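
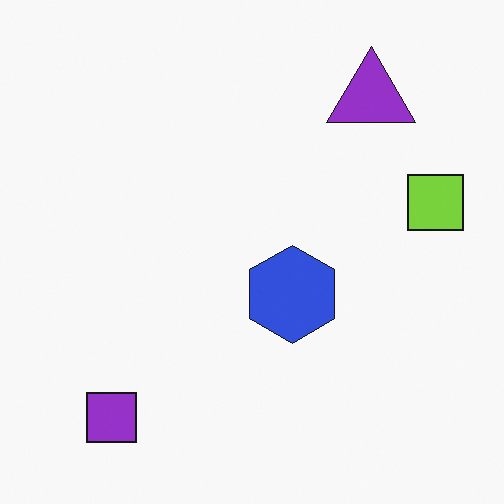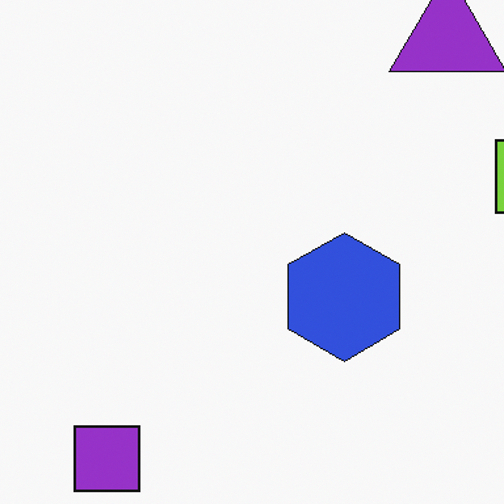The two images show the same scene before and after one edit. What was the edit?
This is the original image cropped to a modestly smaller region and rescaled.

The visible shapes are larger and the field of view is narrower; shapes near the original edges may be partly or wholly outside the frame — a crop-and-rescale.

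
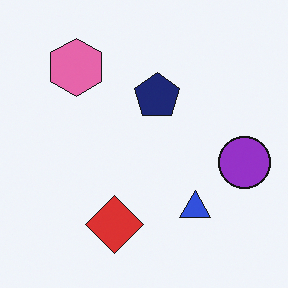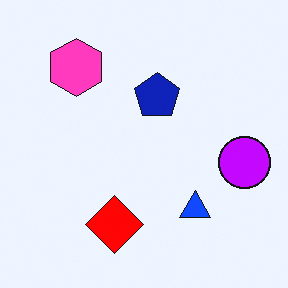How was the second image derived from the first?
The transformation is: made much more vivid (saturation change).

All colors are more vivid — a global saturation change.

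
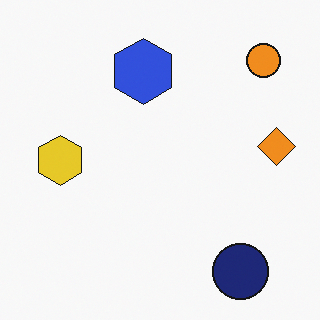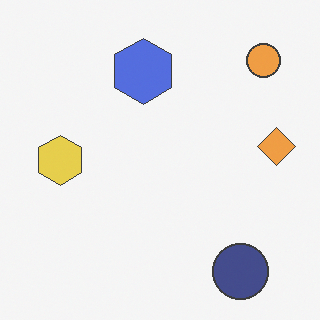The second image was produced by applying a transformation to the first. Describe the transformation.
The image was given slightly reduced contrast.

Tones are pushed toward mid-grey across the whole image — a global contrast change.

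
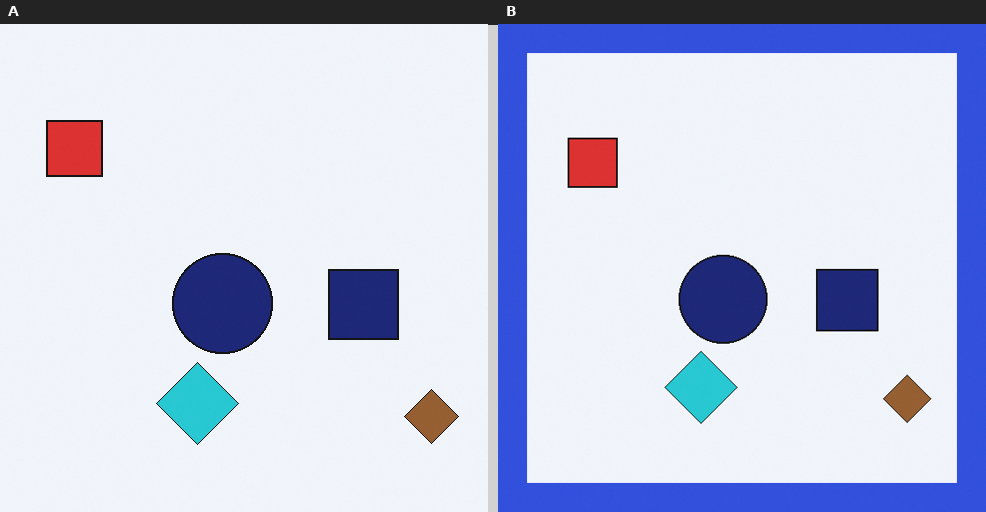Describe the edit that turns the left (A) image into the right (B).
It was framed with a blue border.

A solid blue frame runs around the edge of the right (B) image, with the content slightly shrunk inside it.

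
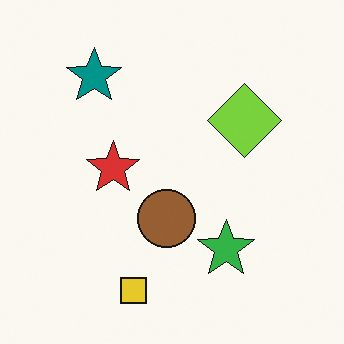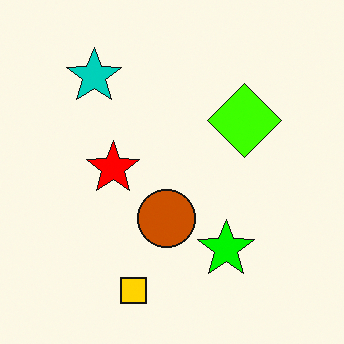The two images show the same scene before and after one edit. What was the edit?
It was heavily oversaturated.

All colors are more vivid — a global saturation change.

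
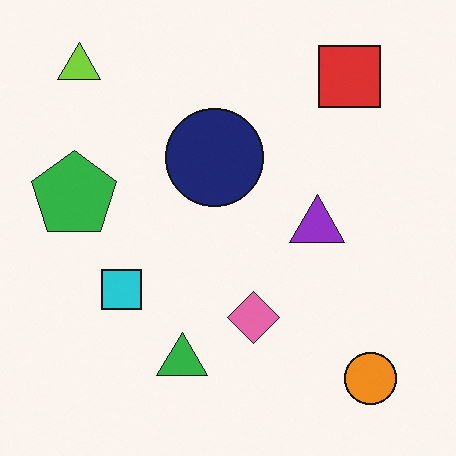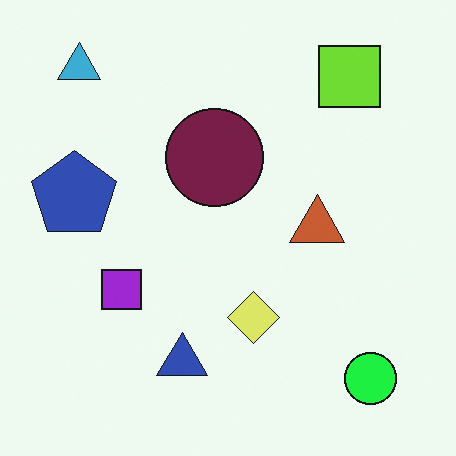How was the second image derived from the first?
The transformation is: hue-shifted by a moderate amount.

Every shape's color has rotated by the same amount around the hue wheel — a uniform hue shift.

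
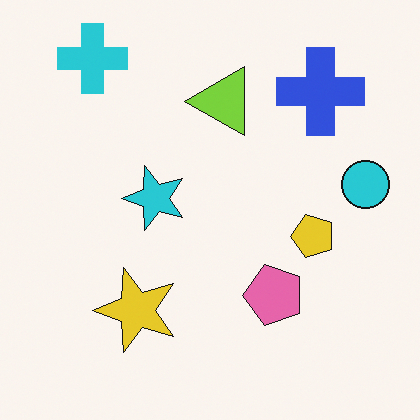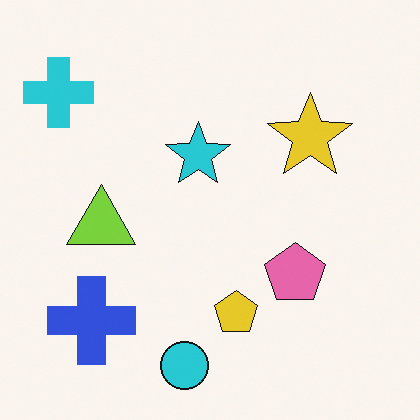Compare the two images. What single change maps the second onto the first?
The image was transposed (reflected across the top-left ↔ bottom-right diagonal).

Shapes have swapped their row and column positions — what was in the top-right is now in the bottom-left — a diagonal reflection.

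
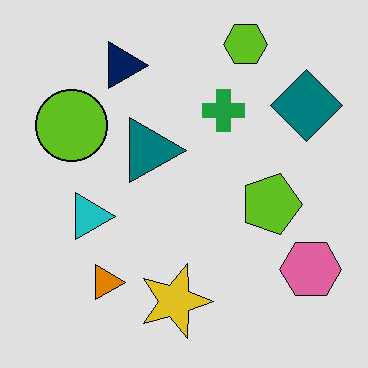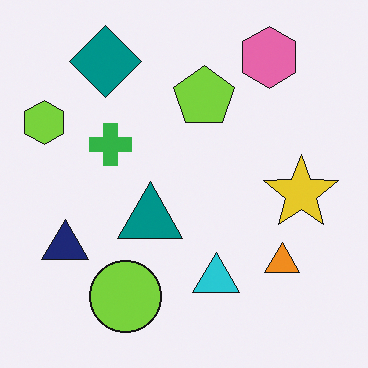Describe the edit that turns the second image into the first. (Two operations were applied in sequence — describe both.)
Rotated 90° clockwise, then moderately posterized.

The lime hexagon sits in the top-left of the second image and the top of the first — consistent with a whole-image 90° clockwise rotation. Each flat color has snapped to a coarser quantized level — most visibly, the near-white background has dropped to a flat grey.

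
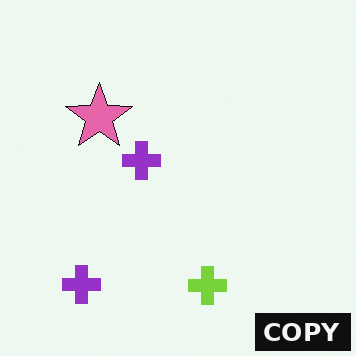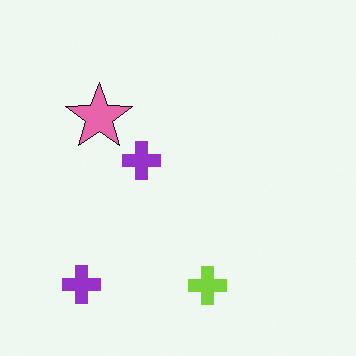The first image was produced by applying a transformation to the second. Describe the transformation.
The image was watermarked with the text "COPY" in the lower-right corner.

A dark label reading "COPY" appears in the lower-right corner.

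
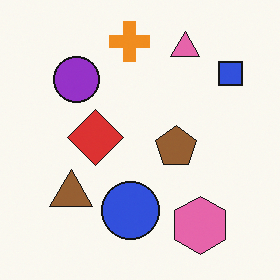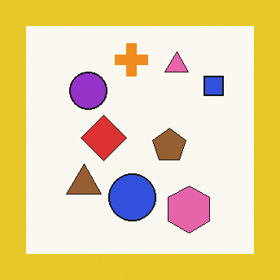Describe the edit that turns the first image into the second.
Framed with a yellow border.

A solid yellow frame runs around the edge of the second image, with the content slightly shrunk inside it.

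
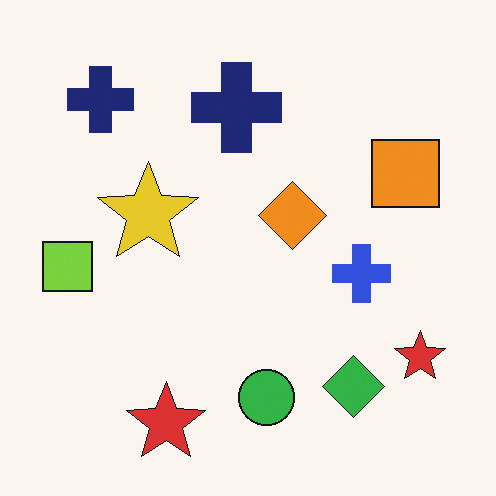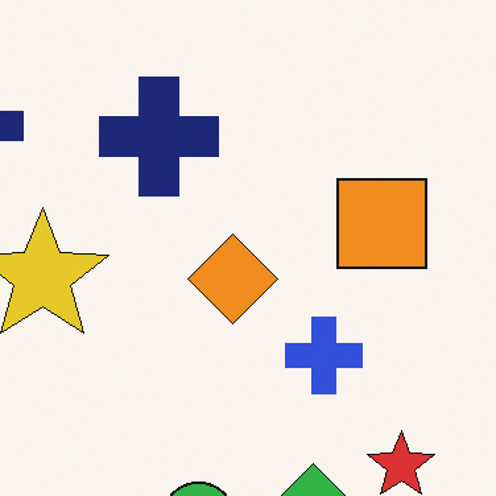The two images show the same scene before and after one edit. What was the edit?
This is the original image cropped slightly and scaled back up.

The visible shapes are larger and the field of view is narrower; shapes near the original edges may be partly or wholly outside the frame — a crop-and-rescale.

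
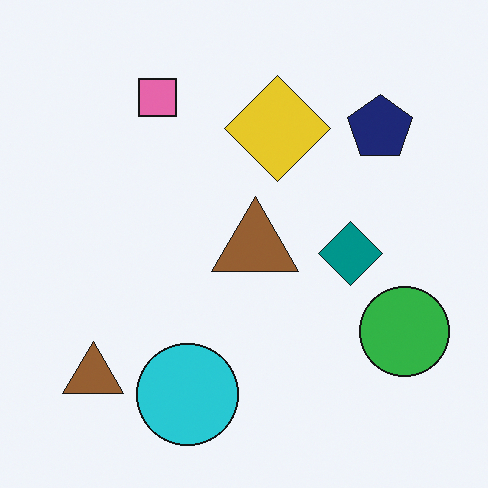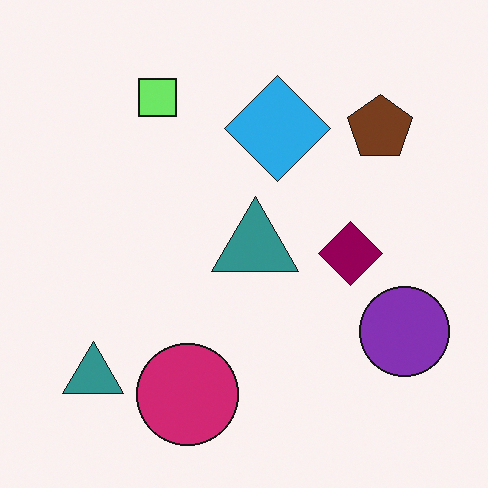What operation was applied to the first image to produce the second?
The second image is the first hue-shifted through roughly a third of the color wheel.

Every shape's color has rotated by the same amount around the hue wheel — a uniform hue shift.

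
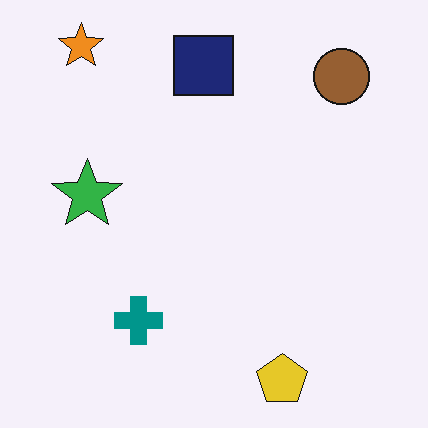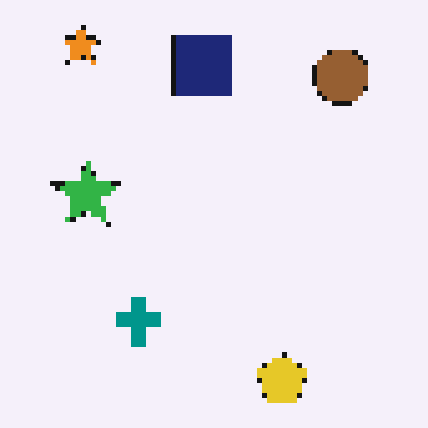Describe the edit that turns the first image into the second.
The second image is the first lightly pixelated (a mild mosaic effect).

Shapes are reduced to large square blocks; fine edges and outlines are lost — a downscale-then-upscale (mosaic) effect.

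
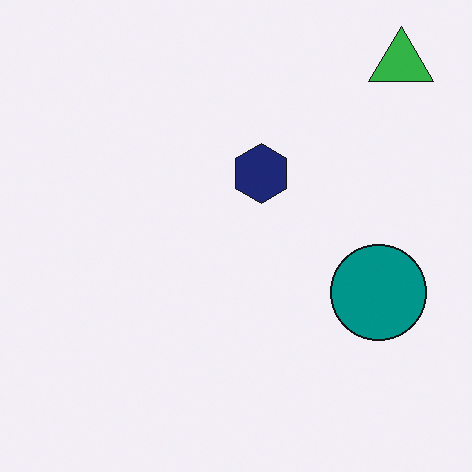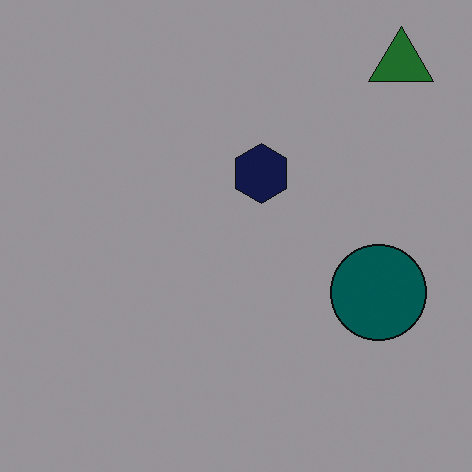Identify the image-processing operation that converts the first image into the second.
It was noticeably darkened.

Every pixel — background and shapes alike — is uniformly darkened.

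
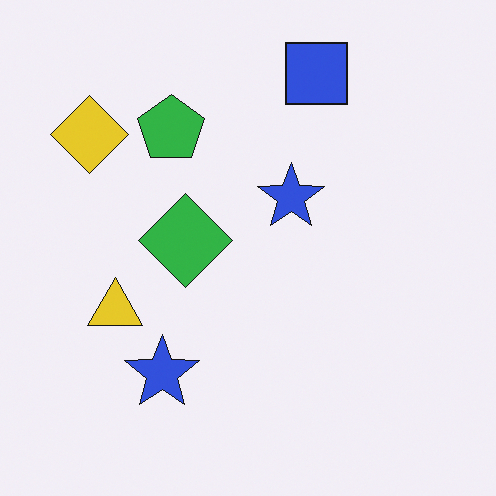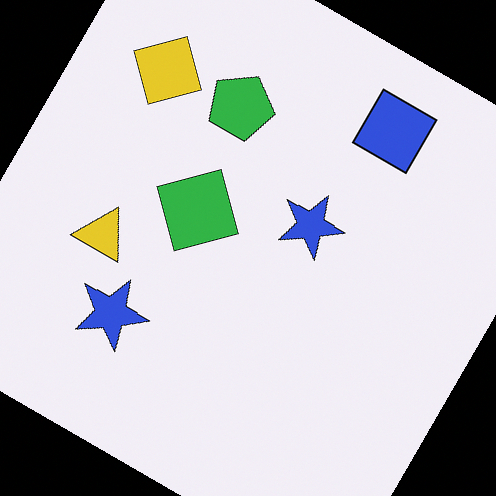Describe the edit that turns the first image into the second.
This is the original image rotated clockwise by a large amount — several tens of degrees.

Every shape is tilted by the same angle and the image corners show triangular fill wedges — a whole-image rotation by a non-right angle.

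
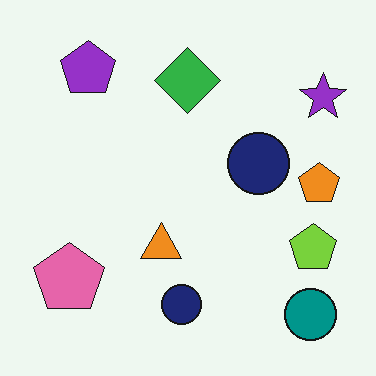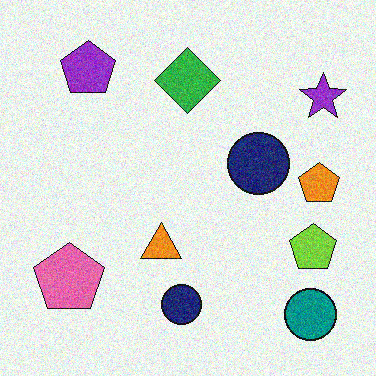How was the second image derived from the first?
This is the original image degraded with moderate additive noise.

Random speckle covers the whole image, including the flat background.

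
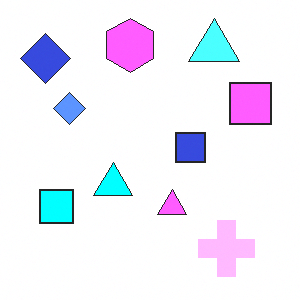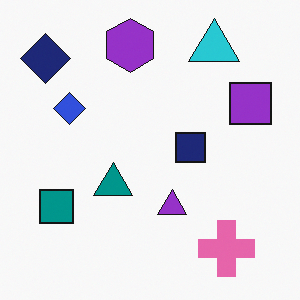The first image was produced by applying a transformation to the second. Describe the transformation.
Substantially brightened.

Every pixel — background and shapes alike — is uniformly brightened.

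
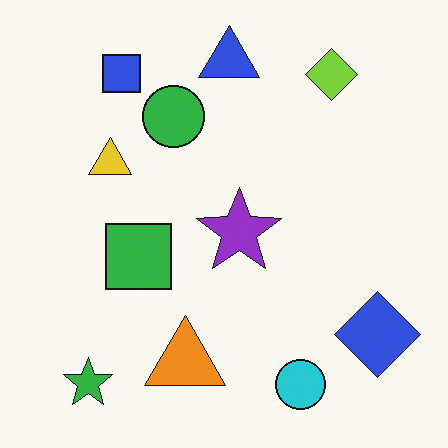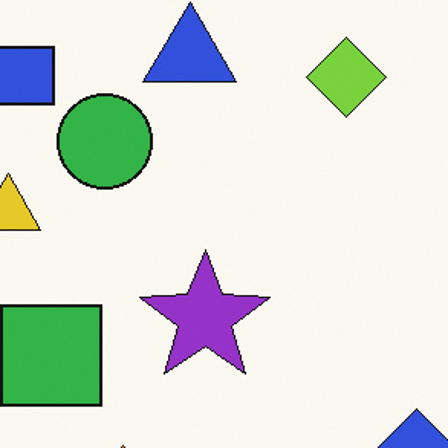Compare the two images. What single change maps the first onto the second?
It was cropped to a modestly smaller region and rescaled.

The visible shapes are larger and the field of view is narrower; shapes near the original edges may be partly or wholly outside the frame — a crop-and-rescale.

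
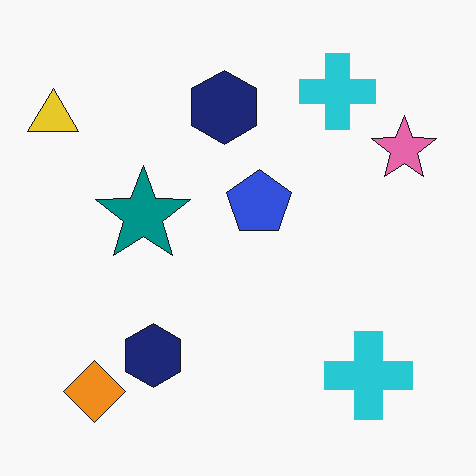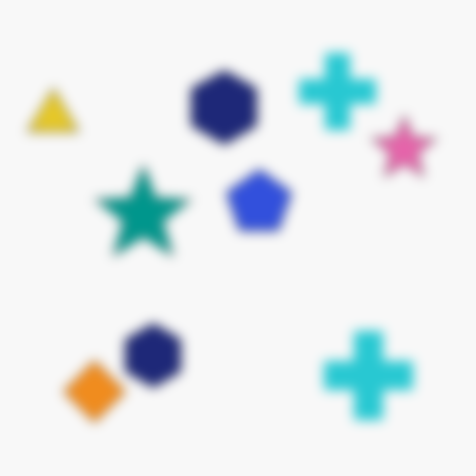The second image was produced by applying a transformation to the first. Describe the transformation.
The image was heavily blurred.

Shape edges and outlines are uniformly softened across the whole image.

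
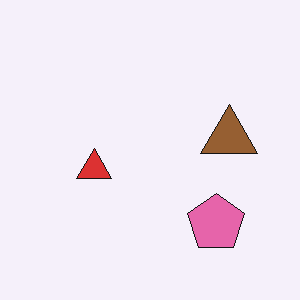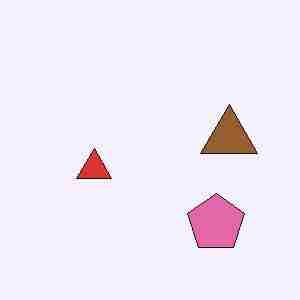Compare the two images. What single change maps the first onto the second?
It was degraded with heavy JPEG compression.

Blocky 8×8 compression artifacts appear around shape edges and the flat background shows ringing — characteristic JPEG degradation.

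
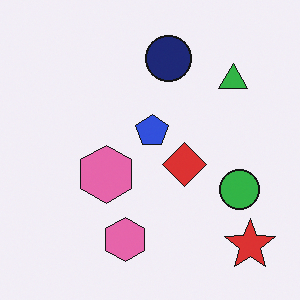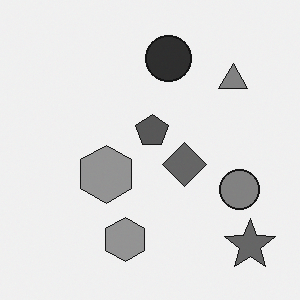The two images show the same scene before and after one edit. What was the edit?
This is the original image converted to grayscale.

All color is removed — every shape is now a shade of grey.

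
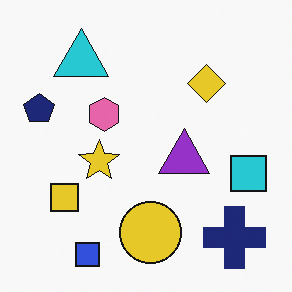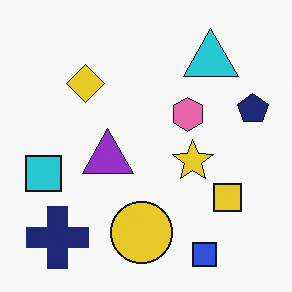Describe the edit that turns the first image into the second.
The transformation is: flipped horizontally (left ↔ right).

The navy pentagon is in the left of the first image and the right of the second — shapes on opposite sides of the vertical midline have swapped in a mirror flip.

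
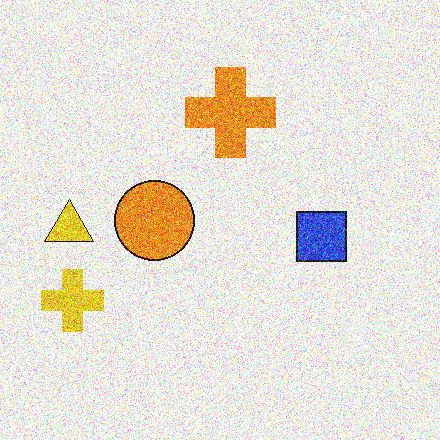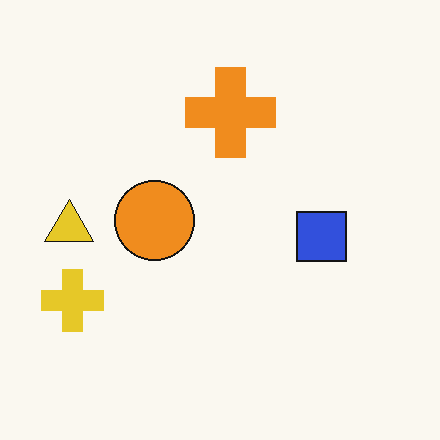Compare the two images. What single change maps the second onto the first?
It was degraded with strong gaussian noise.

Random speckle covers the whole image, including the flat background.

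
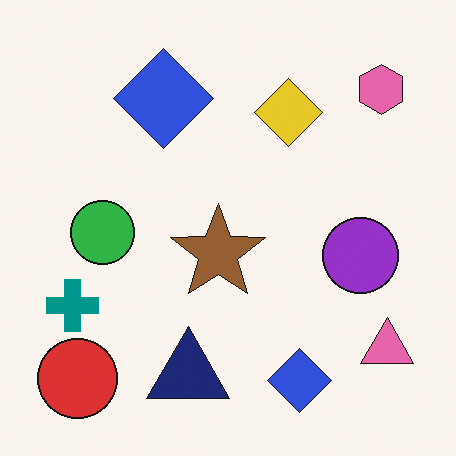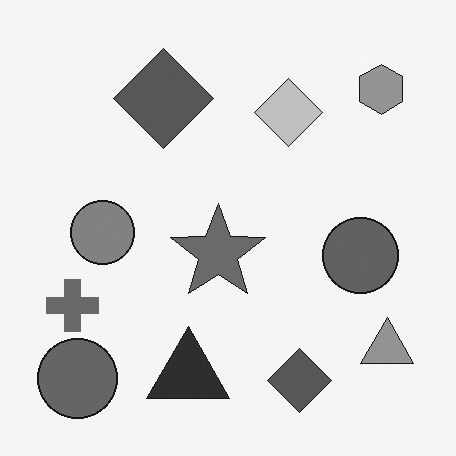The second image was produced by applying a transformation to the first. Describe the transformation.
Converted to grayscale.

All color is removed — every shape is now a shade of grey.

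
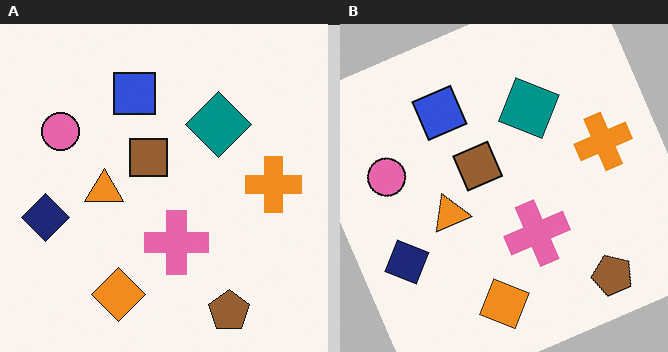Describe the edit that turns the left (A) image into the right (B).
The image was rotated counter-clockwise by a clearly visible amount.

Every shape is tilted by the same angle and the image corners show triangular fill wedges — a whole-image rotation by a non-right angle.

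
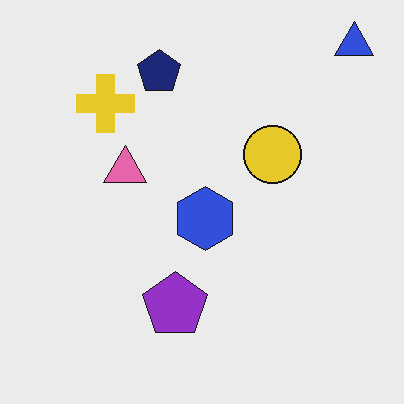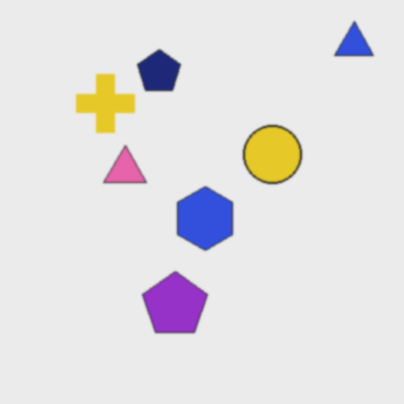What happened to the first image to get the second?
It was lightly blurred.

Shape edges and outlines are uniformly softened across the whole image.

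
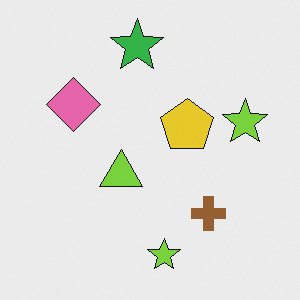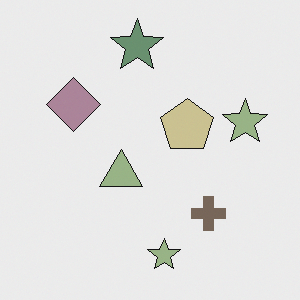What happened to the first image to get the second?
The second image is the first heavily desaturated.

All colors are more muted and greyish — a global saturation change.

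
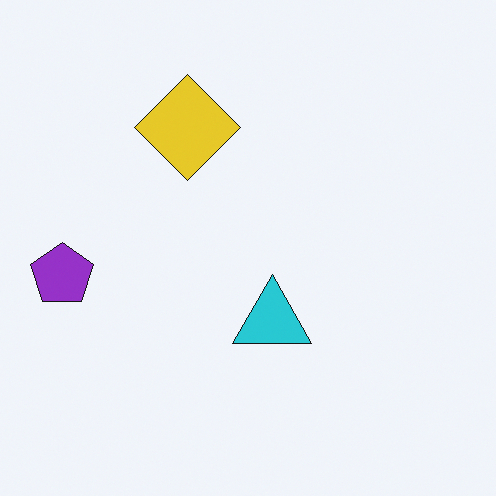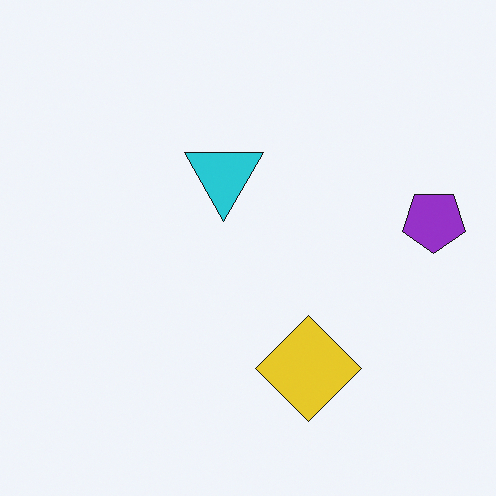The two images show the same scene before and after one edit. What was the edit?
The second image is the first rotated 180°.

The purple pentagon sits in the left of the first image and the right of the second — consistent with a whole-image 180° rotation.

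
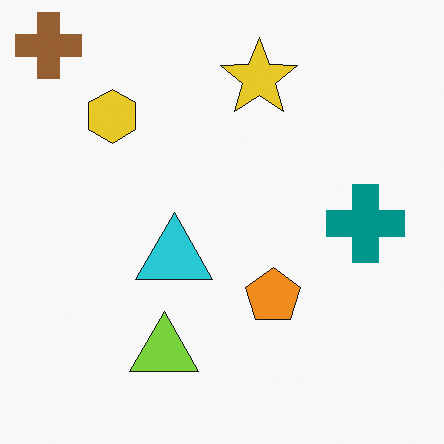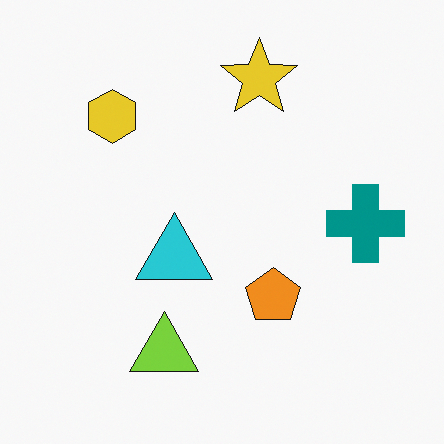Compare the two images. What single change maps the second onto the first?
This is the original image overlaid with an additional brown cross.

A brown cross appears in the first image that is absent from the second.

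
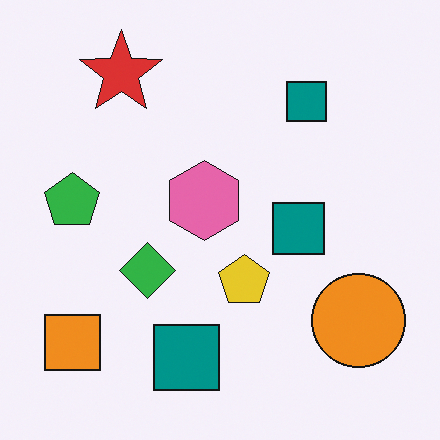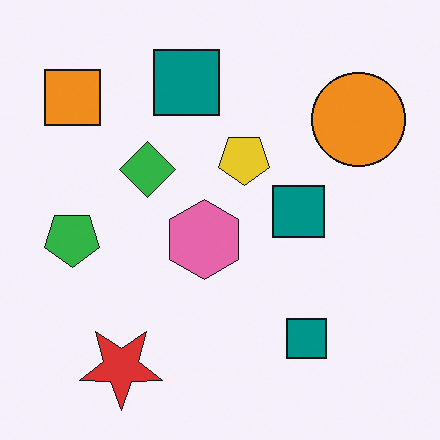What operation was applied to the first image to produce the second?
The second image is the first flipped vertically (top ↔ bottom).

The red star is in the top-left of the first image and the bottom-left of the second — shapes on opposite sides of the horizontal midline have swapped in a mirror flip.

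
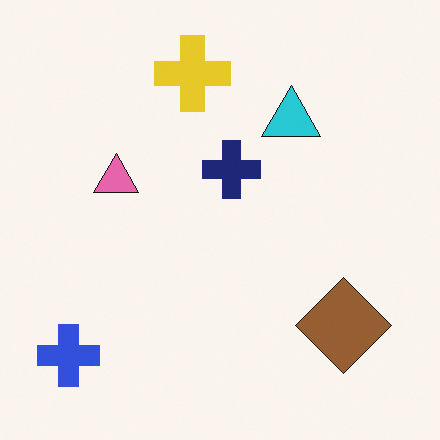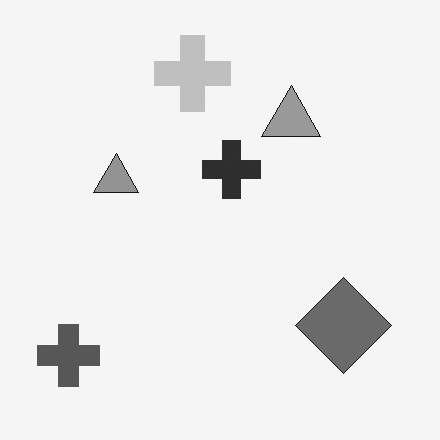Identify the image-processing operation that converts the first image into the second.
The transformation is: converted to grayscale.

All color is removed — every shape is now a shade of grey.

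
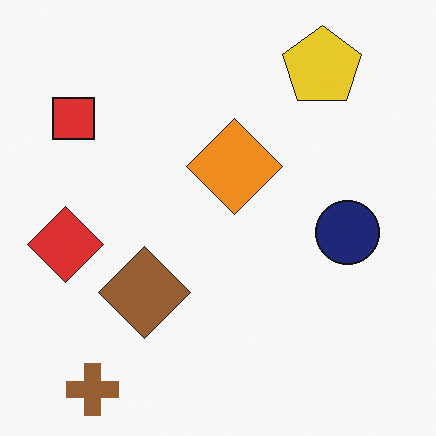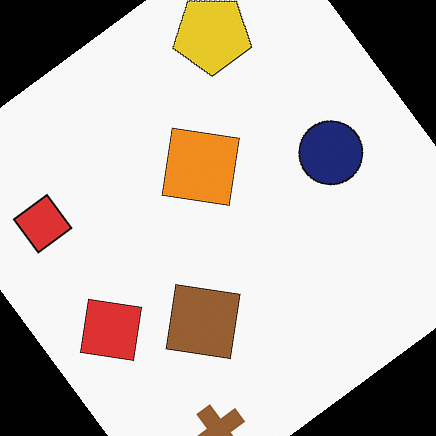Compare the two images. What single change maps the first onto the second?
It was rotated counter-clockwise by a large amount — several tens of degrees.

Every shape is tilted by the same angle and the image corners show triangular fill wedges — a whole-image rotation by a non-right angle.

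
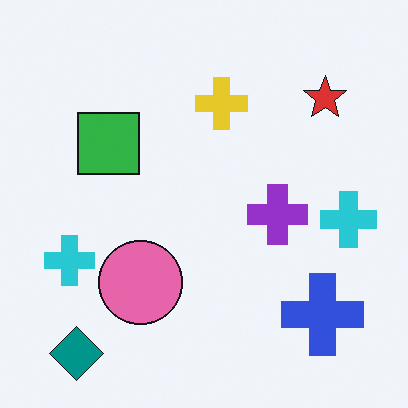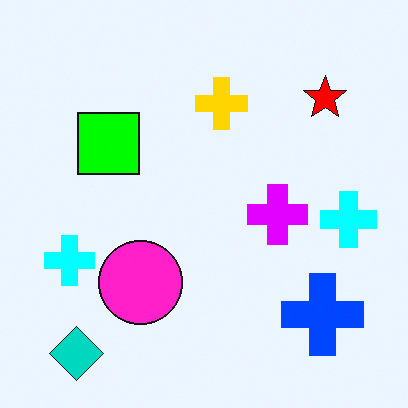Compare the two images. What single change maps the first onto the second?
This is the original image made much more vivid (saturation change).

All colors are more vivid — a global saturation change.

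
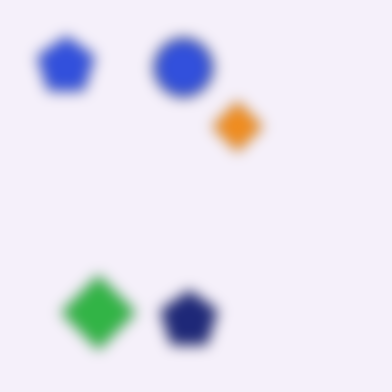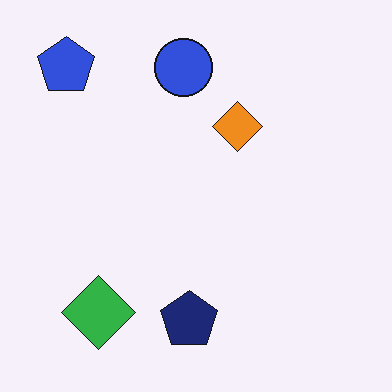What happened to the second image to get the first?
This is the original image heavily blurred.

Shape edges and outlines are uniformly softened across the whole image.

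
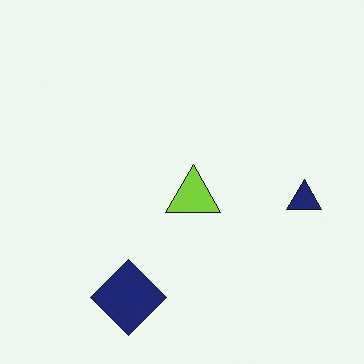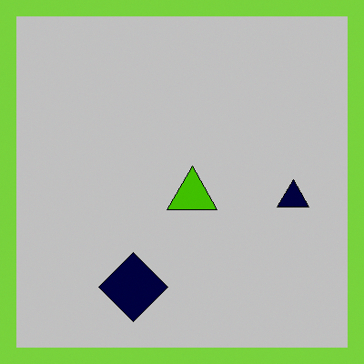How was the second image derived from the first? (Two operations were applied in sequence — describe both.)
Heavily posterized to just a handful of flat colors, then framed with a lime border.

Each flat color has snapped to a coarser quantized level — most visibly, the near-white background has dropped to a flat grey. A solid lime frame runs around the edge of the second image, with the content slightly shrunk inside it.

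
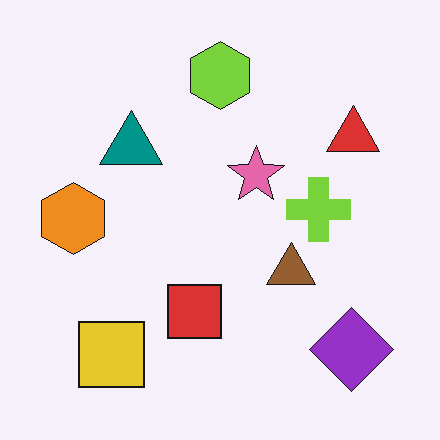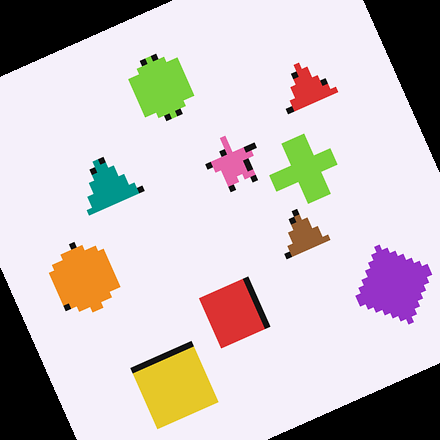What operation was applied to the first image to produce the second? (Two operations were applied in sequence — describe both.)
Moderately pixelated, then rotated counter-clockwise by a clearly visible amount.

Shapes are reduced to large square blocks; fine edges and outlines are lost — a downscale-then-upscale (mosaic) effect. Every shape is tilted by the same angle and the image corners show triangular fill wedges — a whole-image rotation by a non-right angle.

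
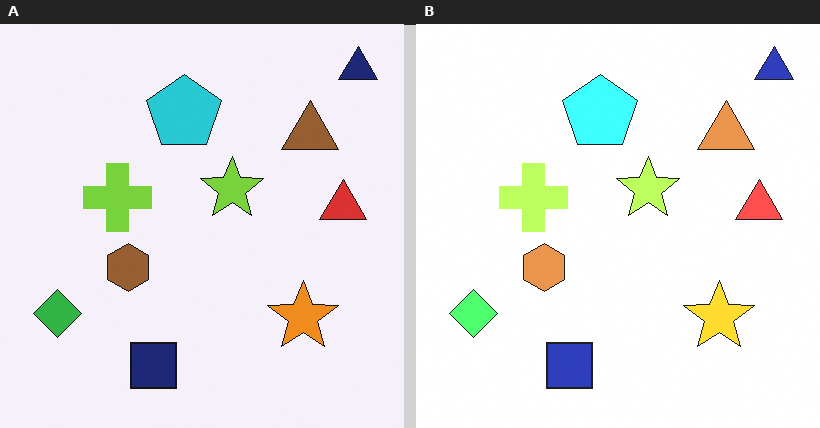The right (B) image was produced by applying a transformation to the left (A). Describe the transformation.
Noticeably brightened.

Every pixel — background and shapes alike — is uniformly brightened.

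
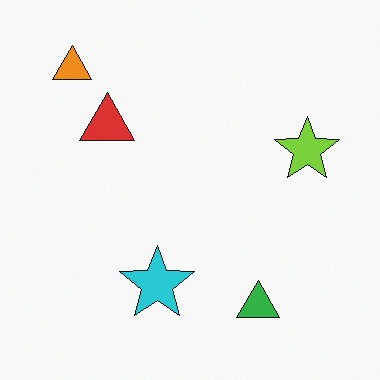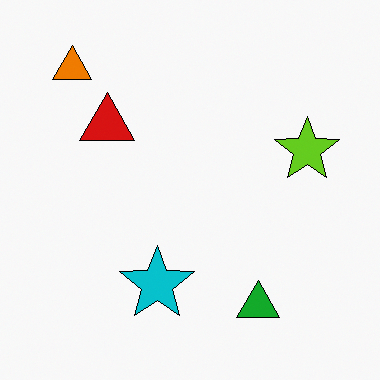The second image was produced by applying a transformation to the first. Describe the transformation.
This is the original image given slightly increased contrast.

Tones are pushed away from mid-grey across the whole image — a global contrast change.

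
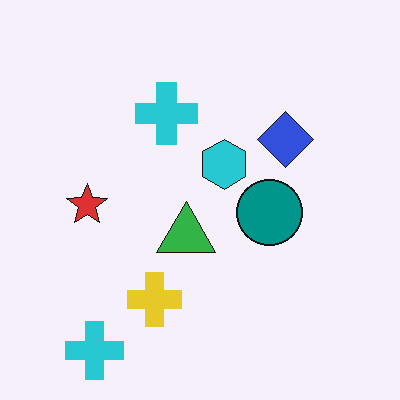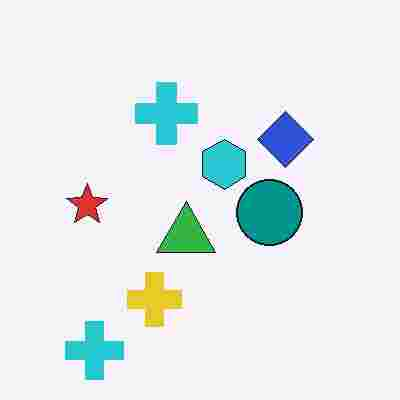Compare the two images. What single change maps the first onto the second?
The transformation is: heavily JPEG-compressed with obvious blocking artifacts.

Blocky 8×8 compression artifacts appear around shape edges and the flat background shows ringing — characteristic JPEG degradation.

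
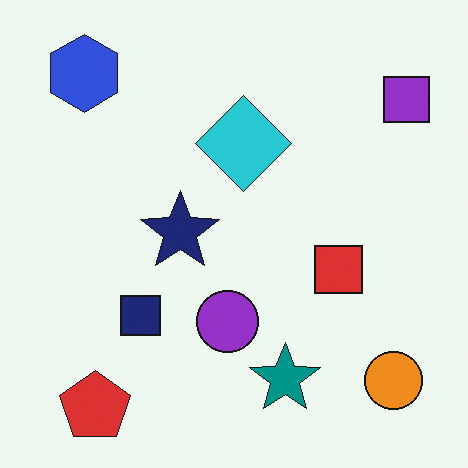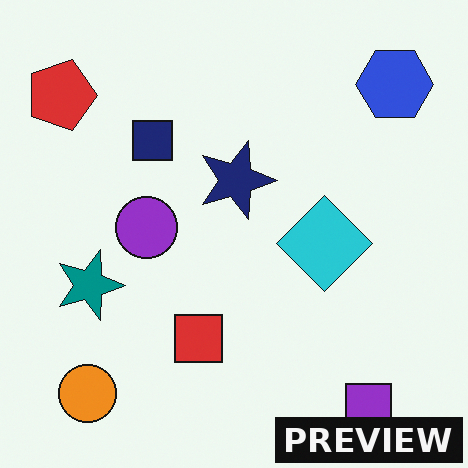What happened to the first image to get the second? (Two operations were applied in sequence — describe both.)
This is the original image rotated 90° clockwise, then watermarked with the text "PREVIEW" in the lower-right corner.

The red pentagon sits in the bottom-left of the first image and the top-left of the second — consistent with a whole-image 90° clockwise rotation. A dark label reading "PREVIEW" appears in the lower-right corner.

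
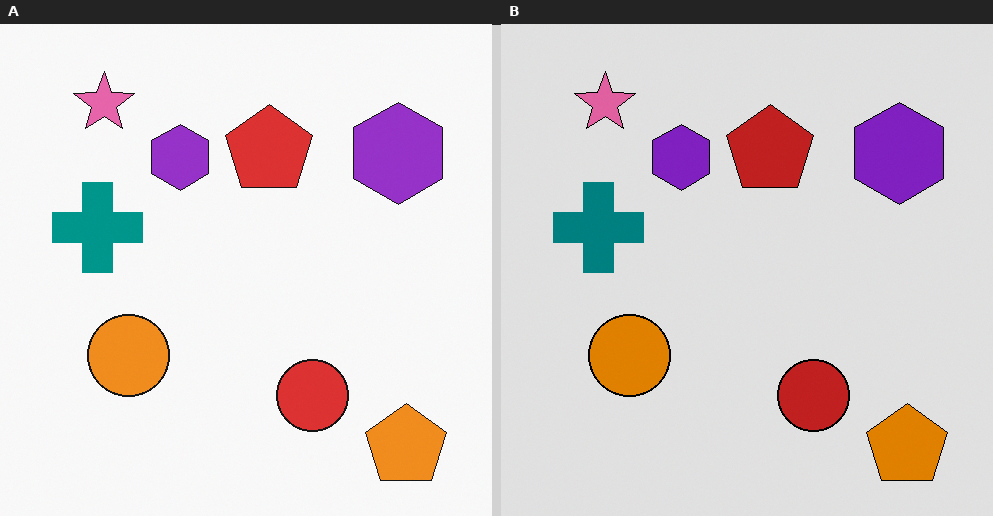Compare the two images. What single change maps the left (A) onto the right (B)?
The right (B) image is the left (A) posterized to a reduced palette.

Each flat color has snapped to a coarser quantized level — most visibly, the near-white background has dropped to a flat grey.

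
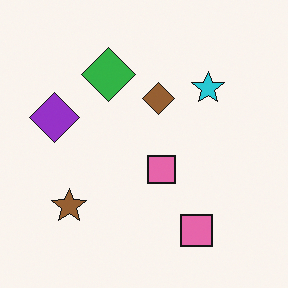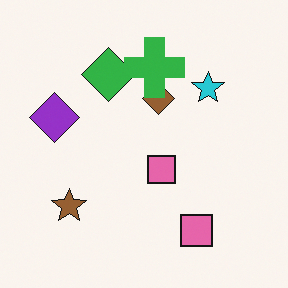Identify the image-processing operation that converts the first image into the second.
Overlaid with an additional green cross.

A green cross appears in the second image that is absent from the first.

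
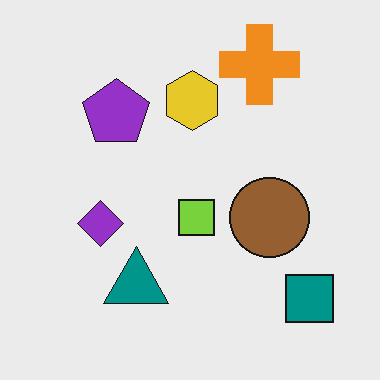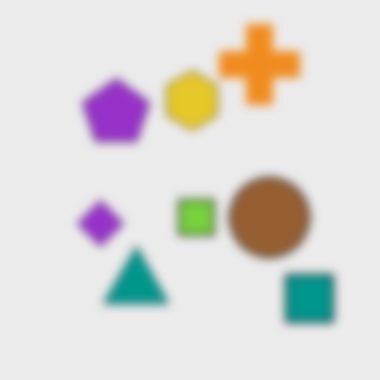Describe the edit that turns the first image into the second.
It was noticeably gaussian-blurred.

Shape edges and outlines are uniformly softened across the whole image.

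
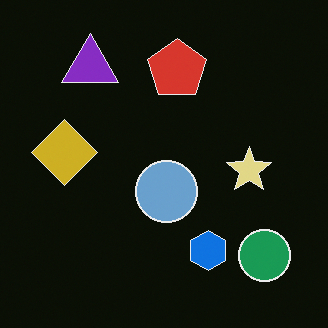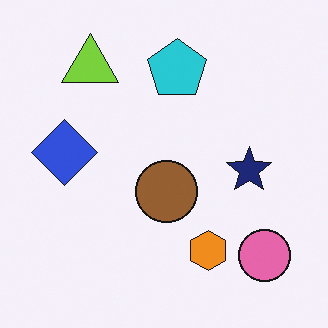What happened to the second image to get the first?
This is the original image color-inverted (negative).

The light background has become dark and every shape's color is its complement — a photographic negative.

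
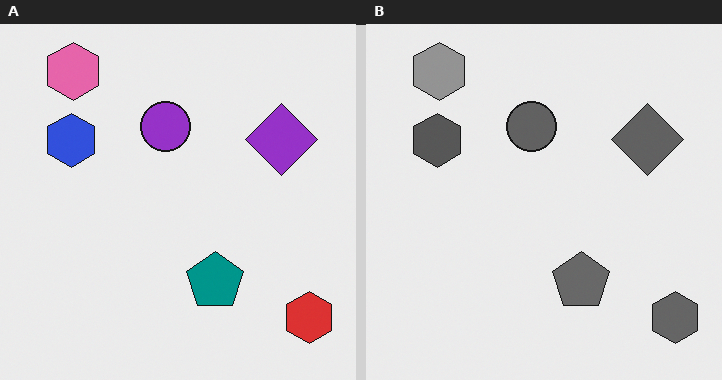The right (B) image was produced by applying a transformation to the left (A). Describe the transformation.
The image was converted to grayscale.

All color is removed — every shape is now a shade of grey.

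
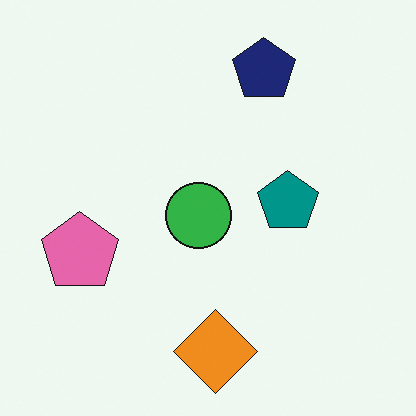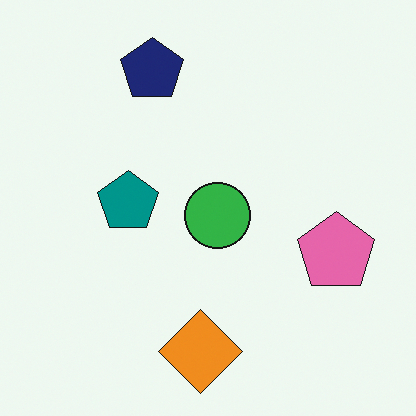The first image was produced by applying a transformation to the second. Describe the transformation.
It was flipped horizontally (left ↔ right).

The pink pentagon is in the right of the second image and the left of the first — shapes on opposite sides of the vertical midline have swapped in a mirror flip.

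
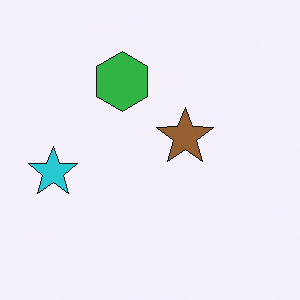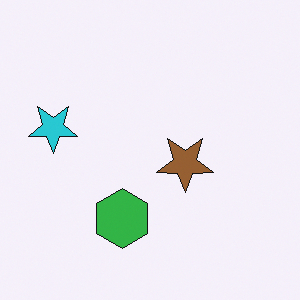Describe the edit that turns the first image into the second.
The transformation is: flipped vertically (top ↔ bottom).

The green hexagon is in the top of the first image and the bottom of the second — shapes on opposite sides of the horizontal midline have swapped in a mirror flip.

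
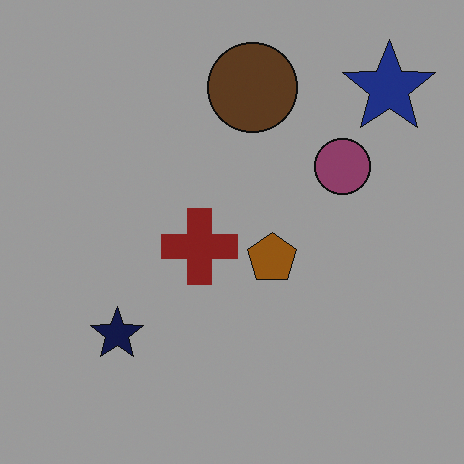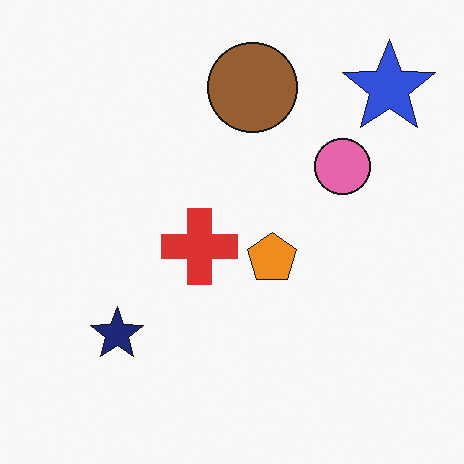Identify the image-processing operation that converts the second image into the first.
This is the original image noticeably darkened.

Every pixel — background and shapes alike — is uniformly darkened.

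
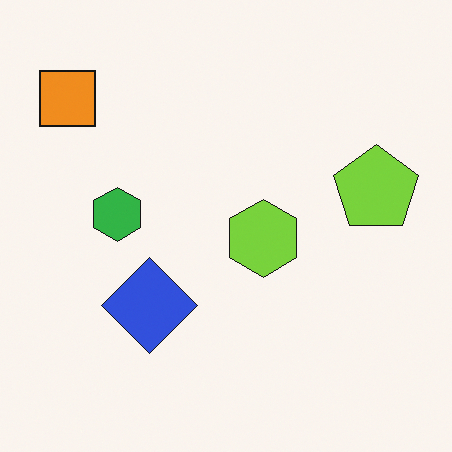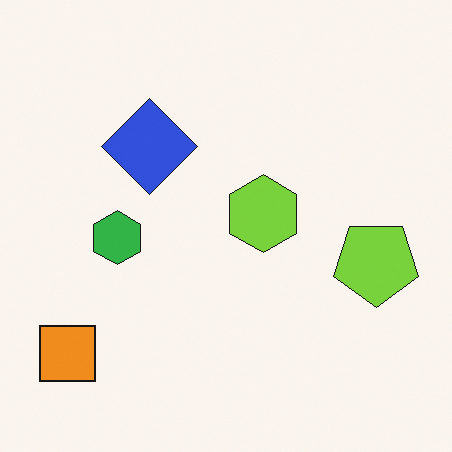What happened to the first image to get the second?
This is the original image flipped vertically (top ↔ bottom).

The orange square is in the top-left of the first image and the bottom-left of the second — shapes on opposite sides of the horizontal midline have swapped in a mirror flip.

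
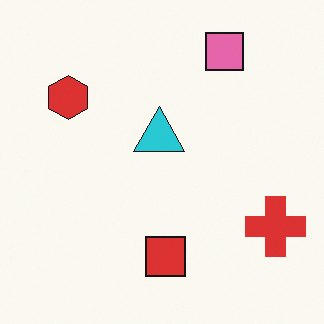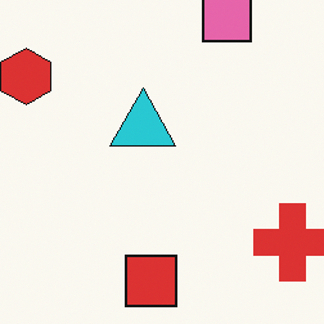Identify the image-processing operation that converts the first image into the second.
This is the original image cropped to a modestly smaller region and rescaled.

The visible shapes are larger and the field of view is narrower; shapes near the original edges may be partly or wholly outside the frame — a crop-and-rescale.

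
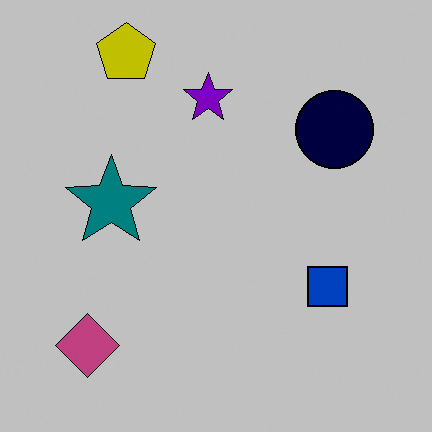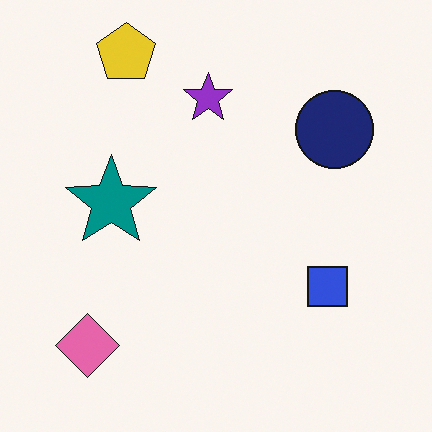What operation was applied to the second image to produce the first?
Heavily posterized to just a handful of flat colors.

Each flat color has snapped to a coarser quantized level — most visibly, the near-white background has dropped to a flat grey.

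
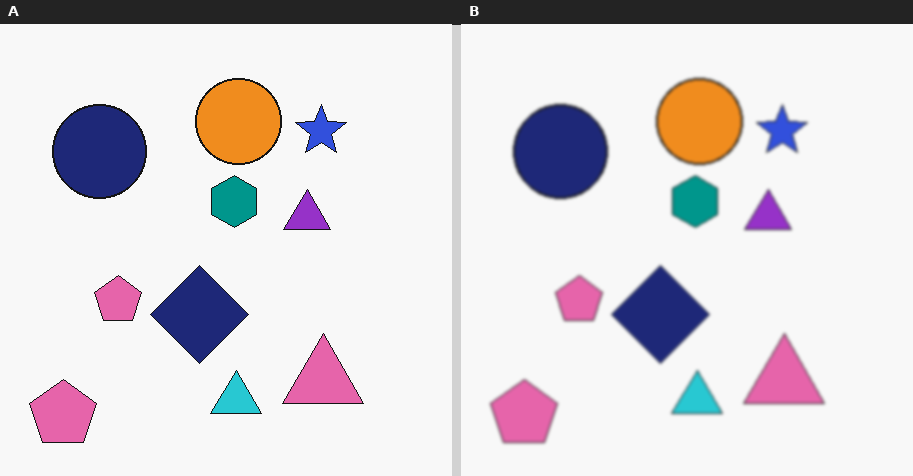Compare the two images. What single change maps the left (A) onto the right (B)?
It was slightly softened.

Shape edges and outlines are uniformly softened across the whole image.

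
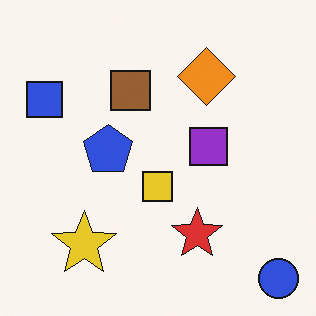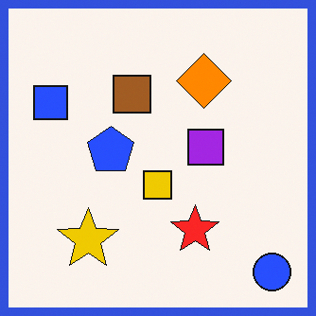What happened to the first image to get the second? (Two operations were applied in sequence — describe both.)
The transformation is: slightly oversaturated, then framed with a blue border.

All colors are more vivid — a global saturation change. A solid blue frame runs around the edge of the second image, with the content slightly shrunk inside it.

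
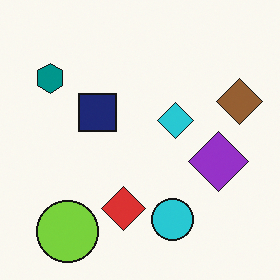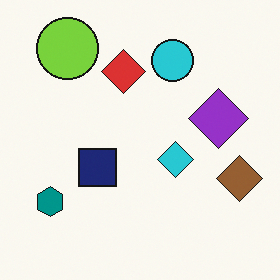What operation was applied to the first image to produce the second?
It was flipped vertically (top ↔ bottom).

The lime circle is in the bottom-left of the first image and the top-left of the second — shapes on opposite sides of the horizontal midline have swapped in a mirror flip.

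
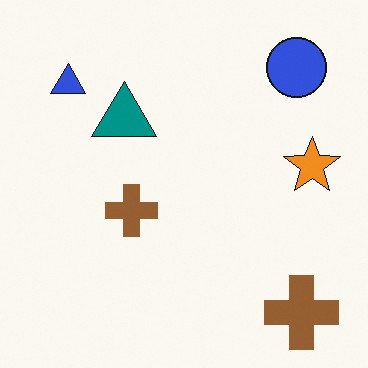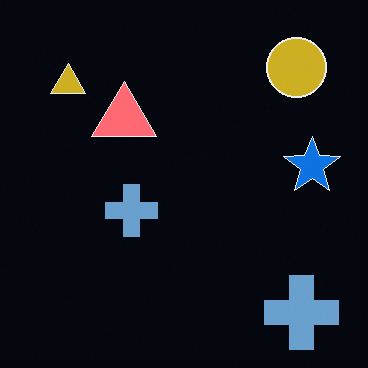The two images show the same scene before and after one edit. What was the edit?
It was color-inverted (negative).

The light background has become dark and every shape's color is its complement — a photographic negative.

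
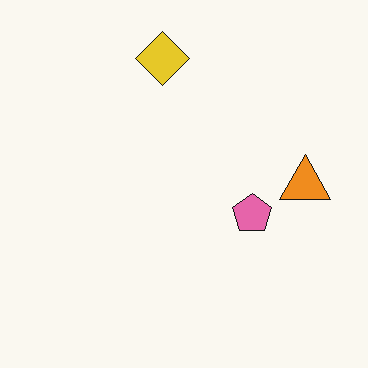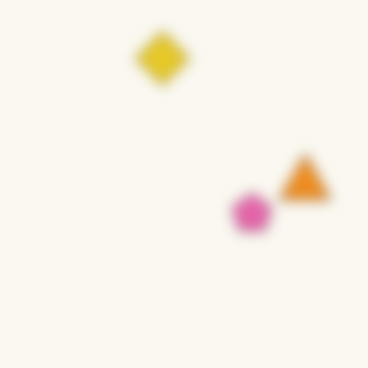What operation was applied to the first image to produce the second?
It was heavily blurred.

Shape edges and outlines are uniformly softened across the whole image.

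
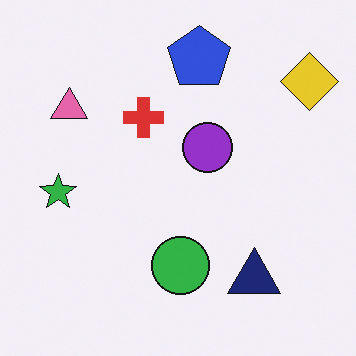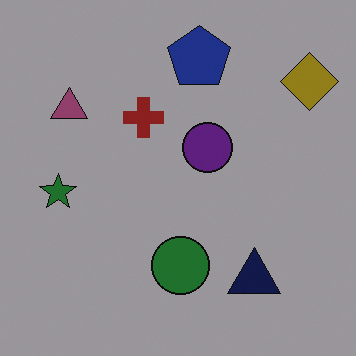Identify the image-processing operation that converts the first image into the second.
Substantially darkened.

Every pixel — background and shapes alike — is uniformly darkened.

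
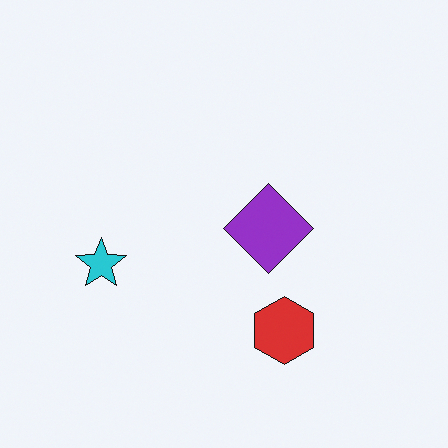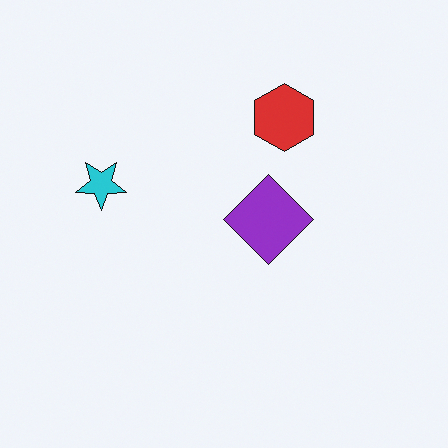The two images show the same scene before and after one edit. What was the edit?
The image was flipped vertically (top ↔ bottom).

The red hexagon is in the bottom of the first image and the top of the second — shapes on opposite sides of the horizontal midline have swapped in a mirror flip.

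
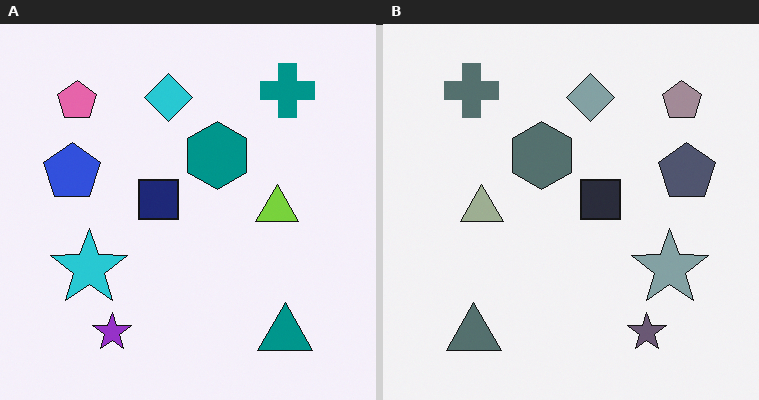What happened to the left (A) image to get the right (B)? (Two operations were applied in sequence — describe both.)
Flipped horizontally (left ↔ right), then heavily desaturated.

The blue pentagon is in the left of the left (A) image and the right of the right (B) — shapes on opposite sides of the vertical midline have swapped in a mirror flip. All colors are more muted and greyish — a global saturation change.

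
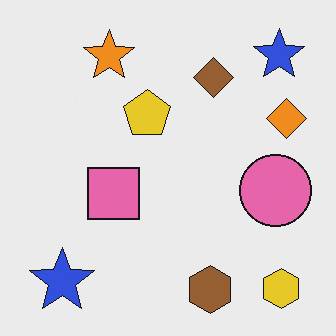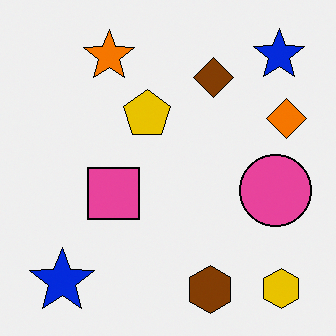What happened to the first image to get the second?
The transformation is: given slightly increased contrast.

Tones are pushed away from mid-grey across the whole image — a global contrast change.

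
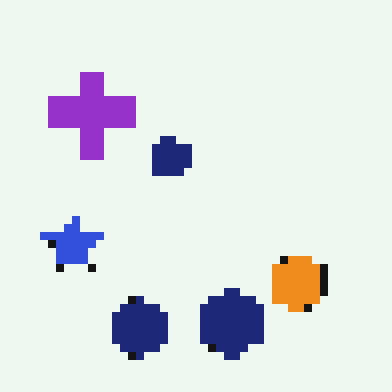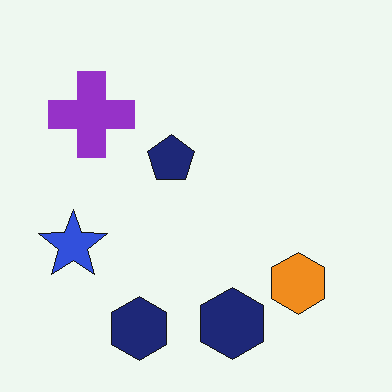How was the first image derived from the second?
Moderately pixelated.

Shapes are reduced to large square blocks; fine edges and outlines are lost — a downscale-then-upscale (mosaic) effect.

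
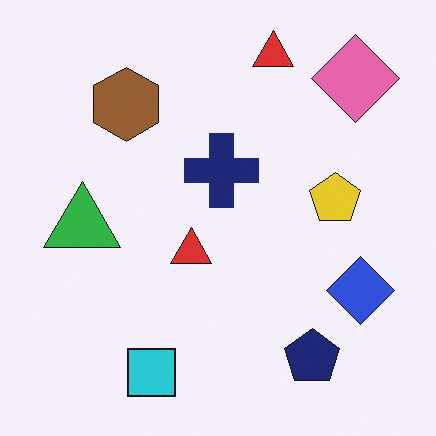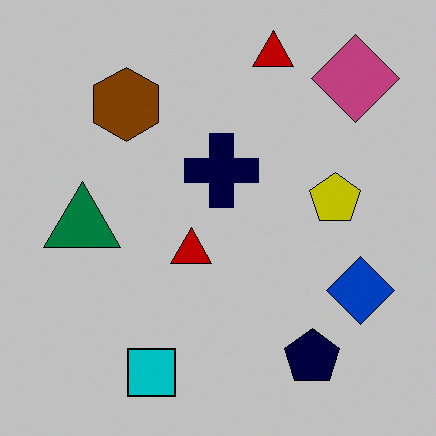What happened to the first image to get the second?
The image was aggressively posterized.

Each flat color has snapped to a coarser quantized level — most visibly, the near-white background has dropped to a flat grey.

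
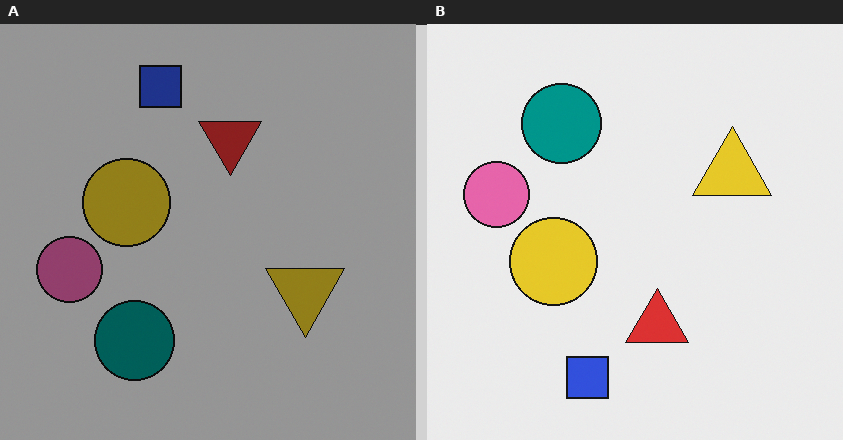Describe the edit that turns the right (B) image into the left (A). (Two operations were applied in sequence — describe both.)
Darkened a lot, then flipped vertically (top ↔ bottom).

Every pixel — background and shapes alike — is uniformly darkened. The blue square is in the bottom of the right (B) image and the top of the left (A) — shapes on opposite sides of the horizontal midline have swapped in a mirror flip.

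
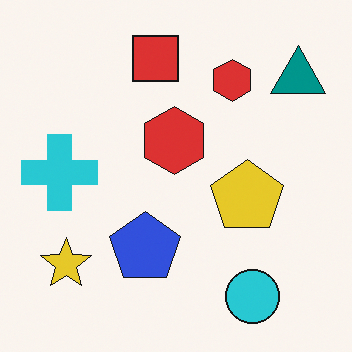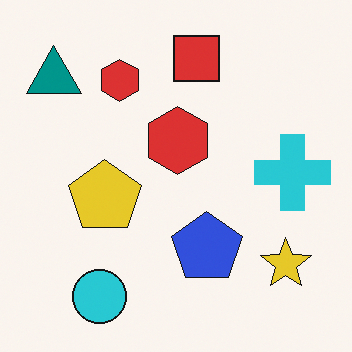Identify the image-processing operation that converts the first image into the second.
It was flipped horizontally (left ↔ right).

The teal triangle is in the top-right of the first image and the top-left of the second — shapes on opposite sides of the vertical midline have swapped in a mirror flip.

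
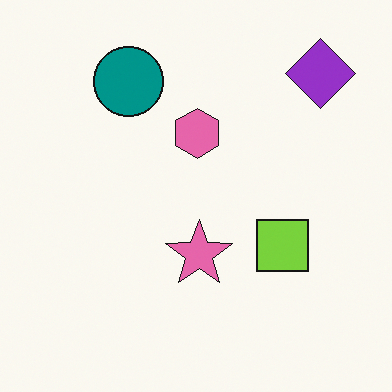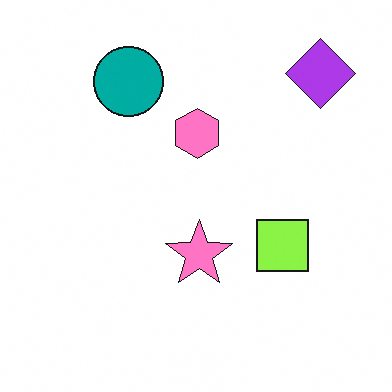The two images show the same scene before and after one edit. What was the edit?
The transformation is: brightened a little.

Every pixel — background and shapes alike — is uniformly brightened.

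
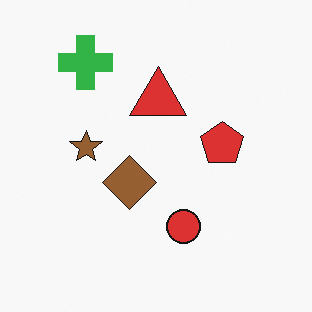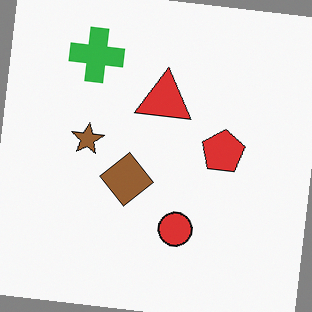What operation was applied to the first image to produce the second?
The second image is the first rotated clockwise by a few degrees.

Every shape is tilted by the same angle and the image corners show triangular fill wedges — a whole-image rotation by a non-right angle.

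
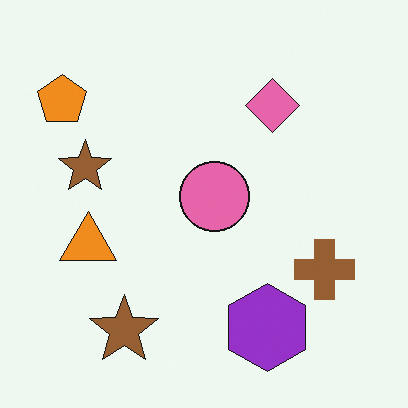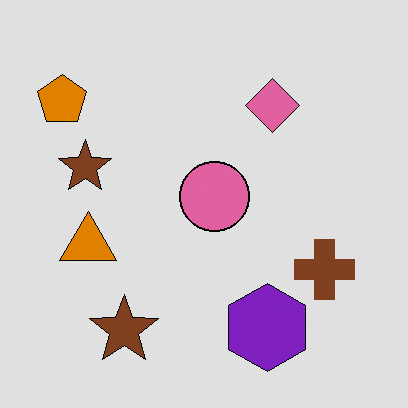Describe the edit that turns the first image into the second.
The image was posterized to a reduced palette.

Each flat color has snapped to a coarser quantized level — most visibly, the near-white background has dropped to a flat grey.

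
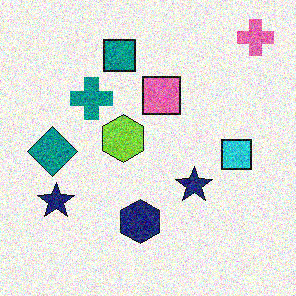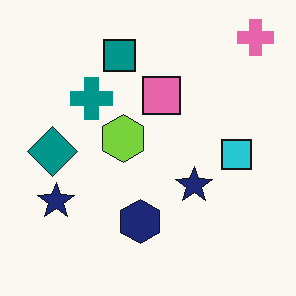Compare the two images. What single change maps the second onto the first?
This is the original image degraded with a thick layer of grain.

Random speckle covers the whole image, including the flat background.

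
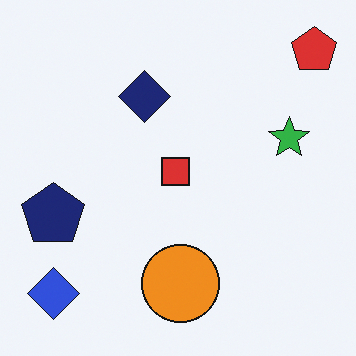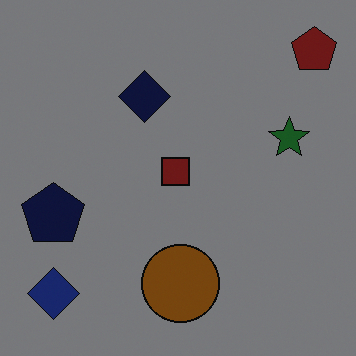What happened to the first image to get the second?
This is the original image substantially darkened.

Every pixel — background and shapes alike — is uniformly darkened.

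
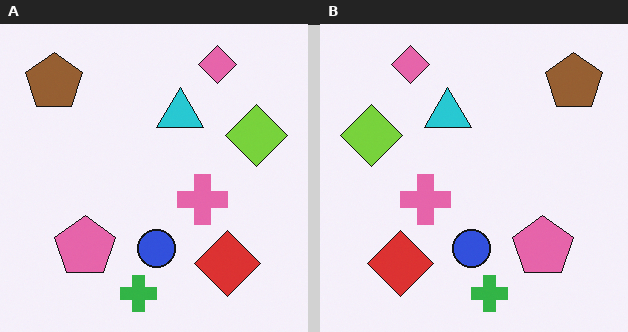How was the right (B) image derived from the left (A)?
This is the original image flipped horizontally (left ↔ right).

The lime diamond is in the right of the left (A) image and the left of the right (B) — shapes on opposite sides of the vertical midline have swapped in a mirror flip.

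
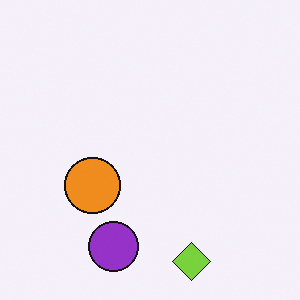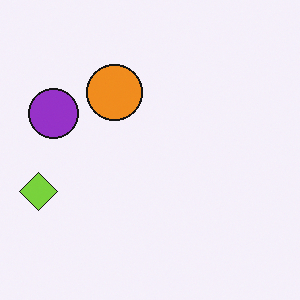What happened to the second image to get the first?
This is the original image rotated 90° counter-clockwise.

The lime diamond sits in the left of the second image and the bottom of the first — consistent with a whole-image 90° counter-clockwise rotation.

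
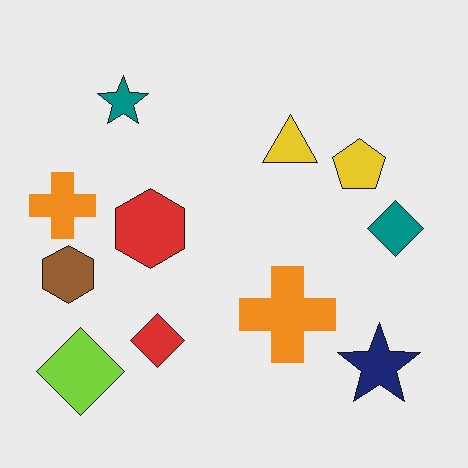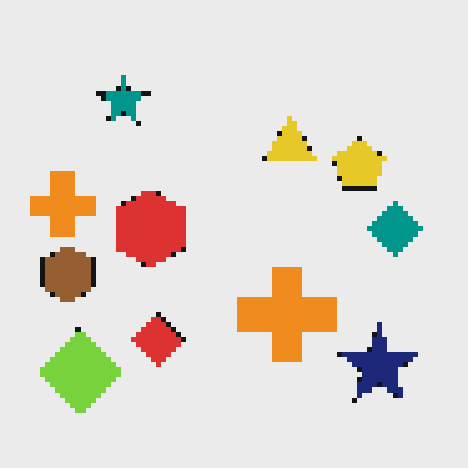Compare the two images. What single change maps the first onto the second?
It was mildly pixelated.

Shapes are reduced to large square blocks; fine edges and outlines are lost — a downscale-then-upscale (mosaic) effect.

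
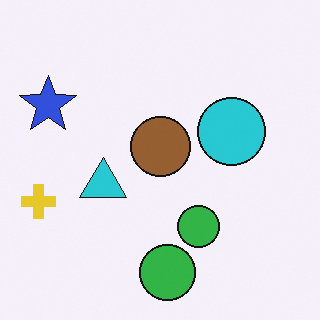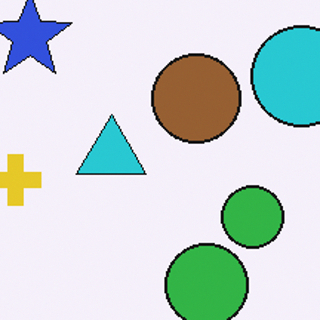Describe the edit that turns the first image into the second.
This is the original image cropped slightly and scaled back up.

The visible shapes are larger and the field of view is narrower; shapes near the original edges may be partly or wholly outside the frame — a crop-and-rescale.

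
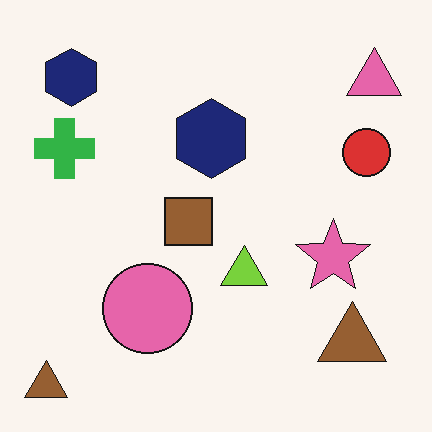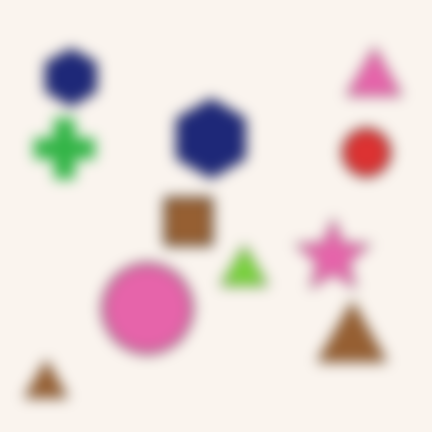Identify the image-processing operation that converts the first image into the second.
This is the original image strongly gaussian-blurred.

Shape edges and outlines are uniformly softened across the whole image.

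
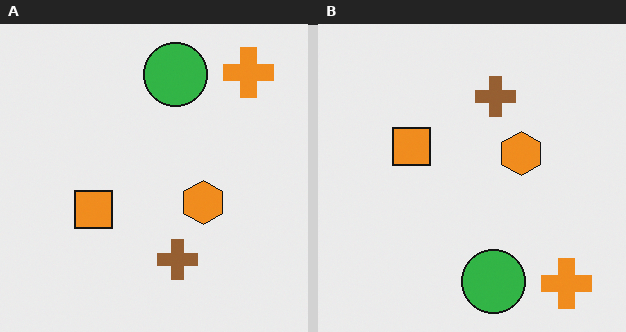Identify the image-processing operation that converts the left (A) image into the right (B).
It was flipped vertically (top ↔ bottom).

The orange cross is in the top-right of the left (A) image and the bottom-right of the right (B) — shapes on opposite sides of the horizontal midline have swapped in a mirror flip.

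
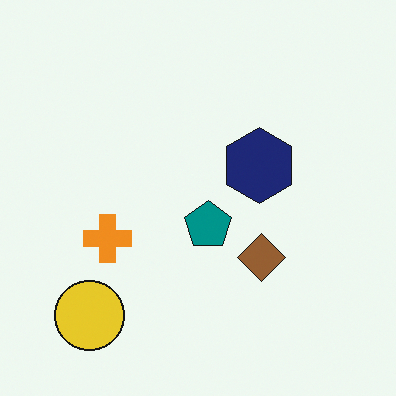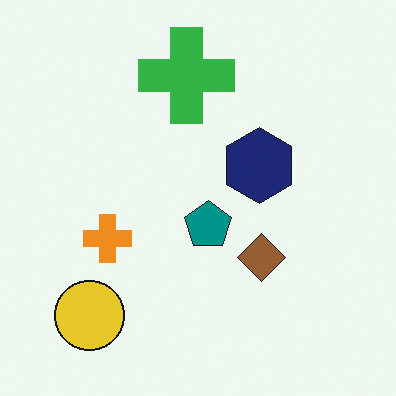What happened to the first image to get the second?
The second image is the first overlaid with an additional green cross.

A green cross appears in the second image that is absent from the first.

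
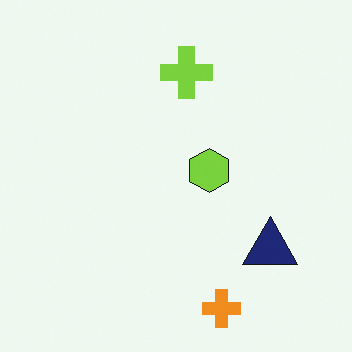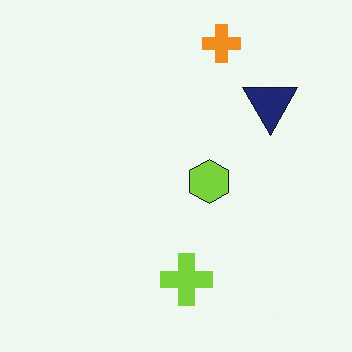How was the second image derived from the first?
This is the original image flipped vertically (top ↔ bottom).

The orange cross is in the bottom of the first image and the top of the second — shapes on opposite sides of the horizontal midline have swapped in a mirror flip.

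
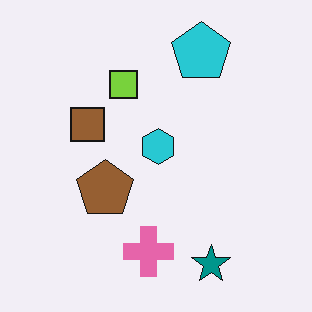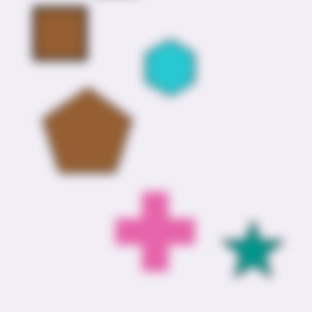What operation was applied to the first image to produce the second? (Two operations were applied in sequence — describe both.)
The image was moderately blurred, then cropped to a modestly smaller region and rescaled.

Shape edges and outlines are uniformly softened across the whole image. The visible shapes are larger and the field of view is narrower; shapes near the original edges may be partly or wholly outside the frame — a crop-and-rescale.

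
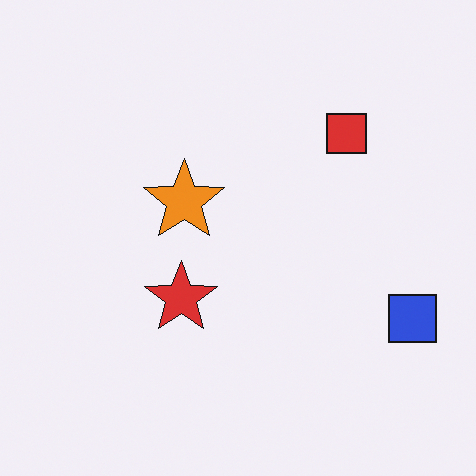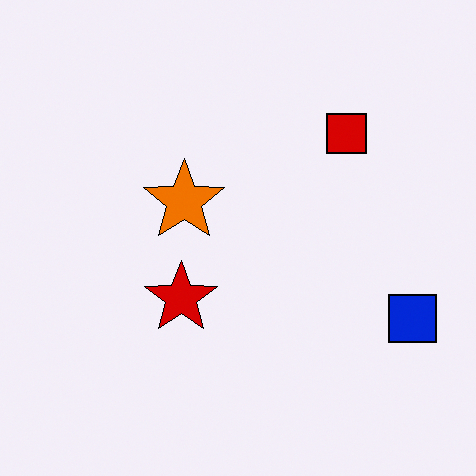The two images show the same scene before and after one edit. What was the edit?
It was given slightly increased contrast.

Tones are pushed away from mid-grey across the whole image — a global contrast change.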